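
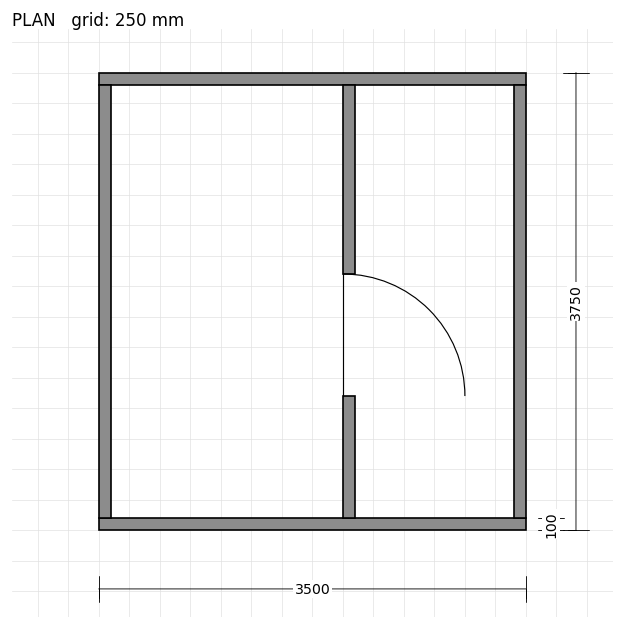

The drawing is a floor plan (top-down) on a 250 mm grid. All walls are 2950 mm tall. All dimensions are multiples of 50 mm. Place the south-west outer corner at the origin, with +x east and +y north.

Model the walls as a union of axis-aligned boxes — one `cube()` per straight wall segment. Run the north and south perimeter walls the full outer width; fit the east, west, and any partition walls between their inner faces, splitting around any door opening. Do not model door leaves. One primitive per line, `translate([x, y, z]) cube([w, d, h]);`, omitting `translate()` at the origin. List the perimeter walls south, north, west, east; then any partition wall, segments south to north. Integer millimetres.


cube([3500, 100, 2950]);
translate([0, 3650, 0]) cube([3500, 100, 2950]);
translate([0, 100, 0]) cube([100, 3550, 2950]);
translate([3400, 100, 0]) cube([100, 3550, 2950]);
translate([2000, 100, 0]) cube([100, 1000, 2950]);
translate([2000, 2100, 0]) cube([100, 1550, 2950]);


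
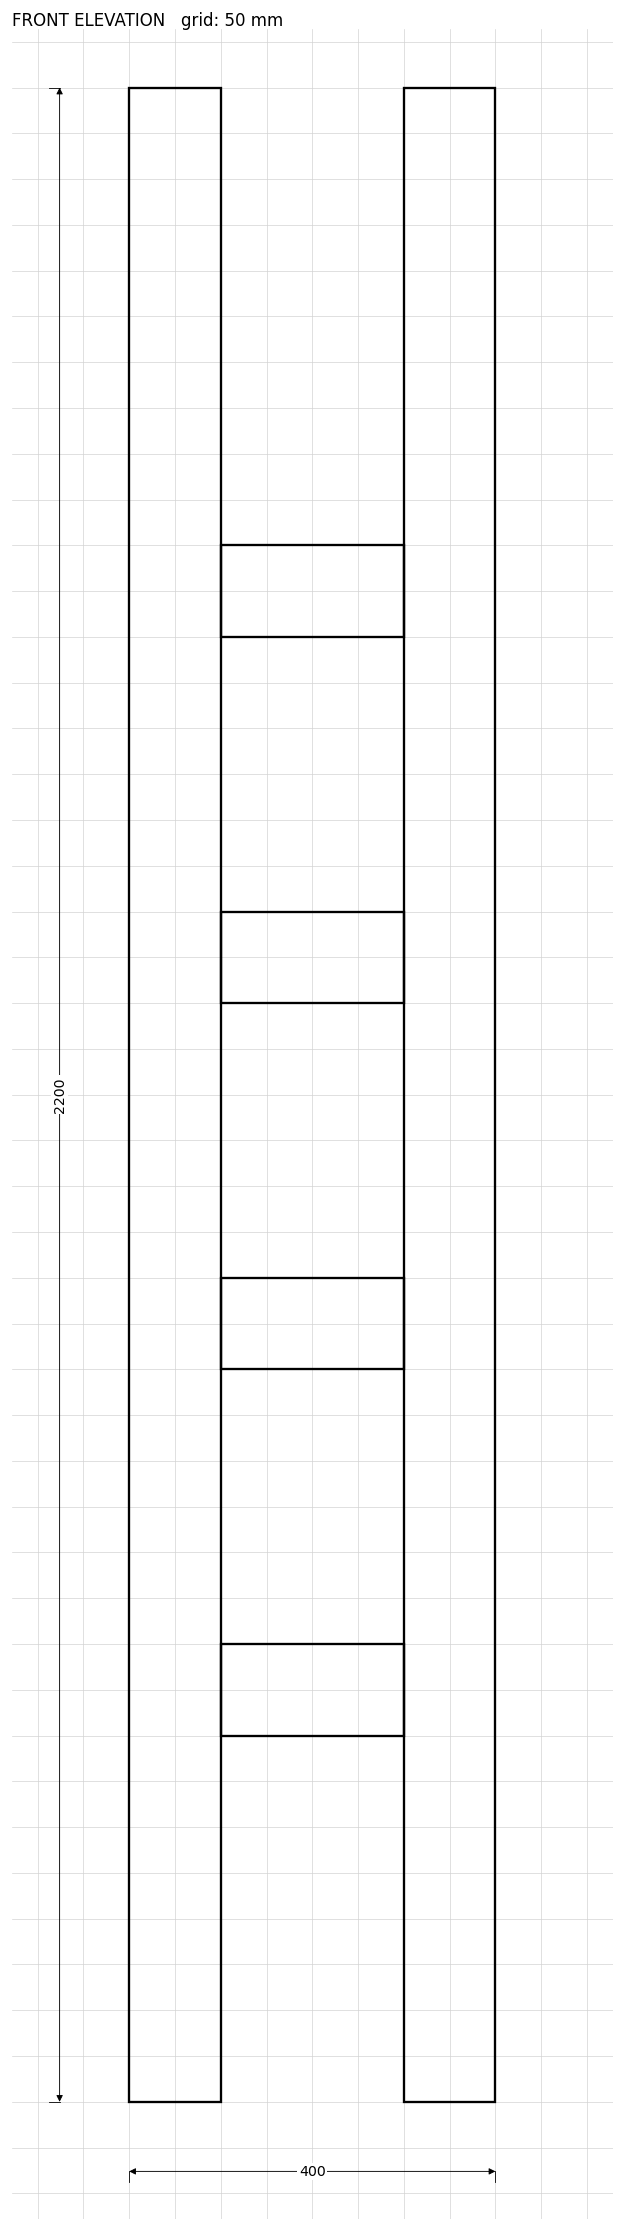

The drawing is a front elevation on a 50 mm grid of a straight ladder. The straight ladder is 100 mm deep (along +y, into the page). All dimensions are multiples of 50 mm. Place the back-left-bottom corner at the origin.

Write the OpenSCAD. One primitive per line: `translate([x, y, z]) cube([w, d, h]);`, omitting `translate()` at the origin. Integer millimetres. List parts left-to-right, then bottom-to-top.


cube([100, 100, 2200]);
translate([100, 0, 400]) cube([200, 100, 100]);
translate([100, 0, 800]) cube([200, 100, 100]);
translate([100, 0, 1200]) cube([200, 100, 100]);
translate([100, 0, 1600]) cube([200, 100, 100]);
translate([300, 0, 0]) cube([100, 100, 2200]);


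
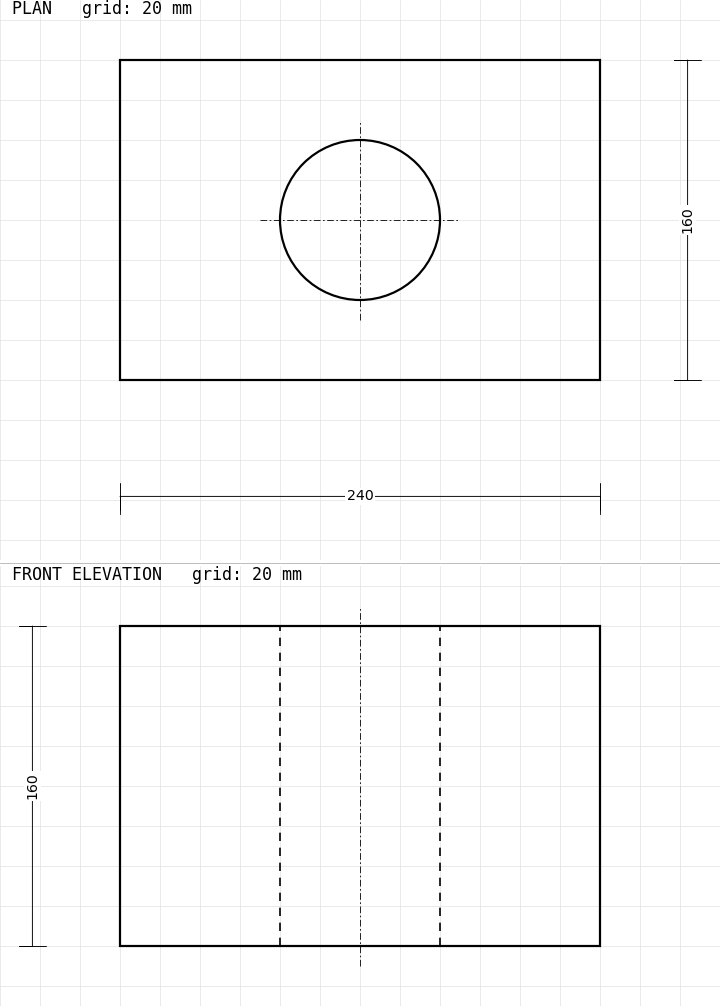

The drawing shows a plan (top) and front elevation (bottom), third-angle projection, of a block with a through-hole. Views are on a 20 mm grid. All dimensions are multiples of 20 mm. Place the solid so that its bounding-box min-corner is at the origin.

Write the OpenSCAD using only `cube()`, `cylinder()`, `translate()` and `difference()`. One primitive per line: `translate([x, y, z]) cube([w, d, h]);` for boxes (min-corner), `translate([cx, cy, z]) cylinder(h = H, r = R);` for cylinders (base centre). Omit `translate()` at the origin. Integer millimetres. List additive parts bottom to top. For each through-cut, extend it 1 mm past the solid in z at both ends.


difference() {
  cube([240, 160, 160]);
  translate([120, 80, -1]) cylinder(h = 162, r = 40);
}


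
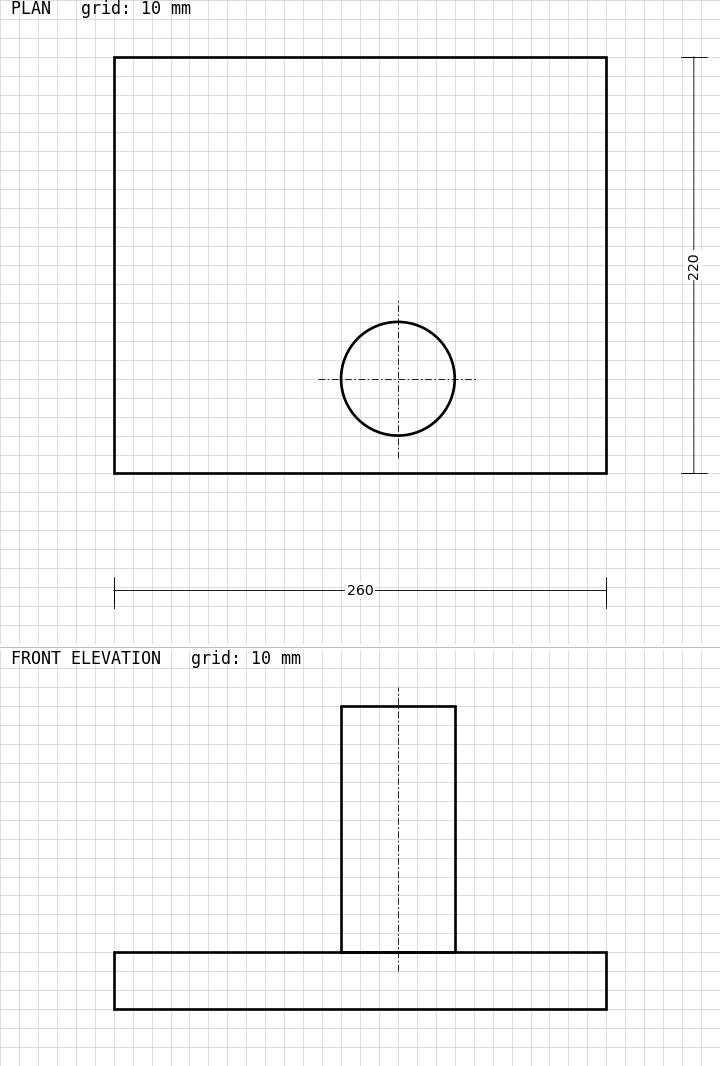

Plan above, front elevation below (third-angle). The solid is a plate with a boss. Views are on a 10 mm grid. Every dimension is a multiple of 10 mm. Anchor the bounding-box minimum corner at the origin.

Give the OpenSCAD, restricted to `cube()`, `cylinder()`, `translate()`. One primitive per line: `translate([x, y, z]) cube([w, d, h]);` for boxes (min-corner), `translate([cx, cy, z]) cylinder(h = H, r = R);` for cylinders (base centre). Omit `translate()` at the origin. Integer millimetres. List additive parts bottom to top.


cube([260, 220, 30]);
translate([150, 50, 30]) cylinder(h = 130, r = 30);


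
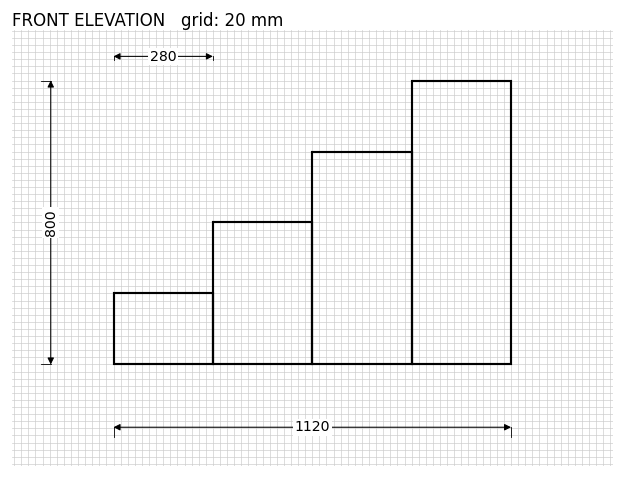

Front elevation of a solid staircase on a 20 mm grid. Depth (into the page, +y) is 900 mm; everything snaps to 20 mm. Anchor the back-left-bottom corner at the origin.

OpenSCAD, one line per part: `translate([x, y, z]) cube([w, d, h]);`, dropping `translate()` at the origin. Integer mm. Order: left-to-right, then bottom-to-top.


cube([280, 900, 200]);
translate([280, 0, 0]) cube([280, 900, 400]);
translate([560, 0, 0]) cube([280, 900, 600]);
translate([840, 0, 0]) cube([280, 900, 800]);


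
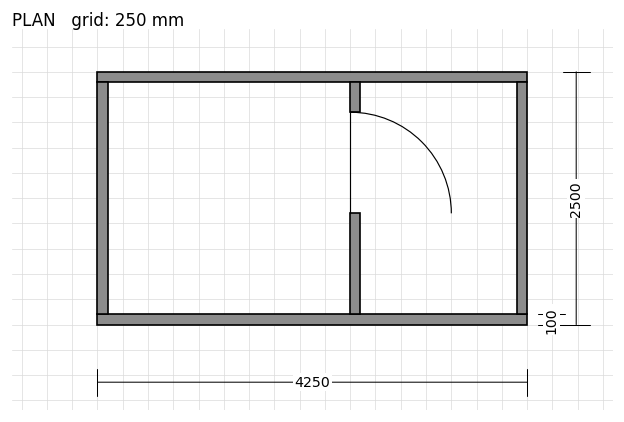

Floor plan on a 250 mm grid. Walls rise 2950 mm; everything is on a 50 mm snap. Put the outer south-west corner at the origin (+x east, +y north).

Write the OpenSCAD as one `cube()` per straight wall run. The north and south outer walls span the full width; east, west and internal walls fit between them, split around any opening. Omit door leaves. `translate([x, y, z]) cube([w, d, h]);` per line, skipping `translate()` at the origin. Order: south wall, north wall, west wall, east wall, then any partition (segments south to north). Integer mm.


cube([4250, 100, 2950]);
translate([0, 2400, 0]) cube([4250, 100, 2950]);
translate([0, 100, 0]) cube([100, 2300, 2950]);
translate([4150, 100, 0]) cube([100, 2300, 2950]);
translate([2500, 100, 0]) cube([100, 1000, 2950]);
translate([2500, 2100, 0]) cube([100, 300, 2950]);


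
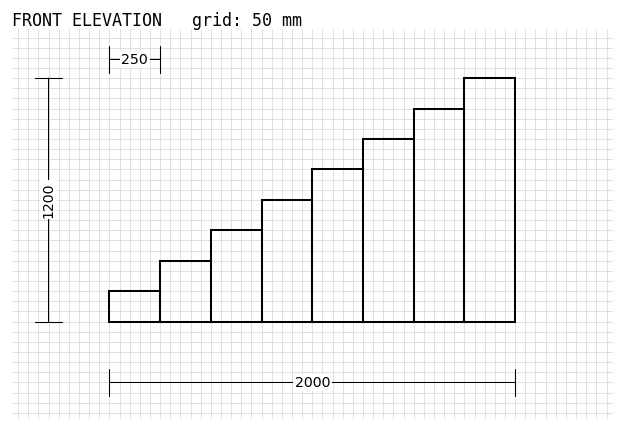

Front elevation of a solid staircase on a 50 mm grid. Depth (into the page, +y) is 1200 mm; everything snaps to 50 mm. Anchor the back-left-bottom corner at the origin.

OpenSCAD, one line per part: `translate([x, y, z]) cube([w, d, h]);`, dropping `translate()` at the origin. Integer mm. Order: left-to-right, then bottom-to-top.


cube([250, 1200, 150]);
translate([250, 0, 0]) cube([250, 1200, 300]);
translate([500, 0, 0]) cube([250, 1200, 450]);
translate([750, 0, 0]) cube([250, 1200, 600]);
translate([1000, 0, 0]) cube([250, 1200, 750]);
translate([1250, 0, 0]) cube([250, 1200, 900]);
translate([1500, 0, 0]) cube([250, 1200, 1050]);
translate([1750, 0, 0]) cube([250, 1200, 1200]);


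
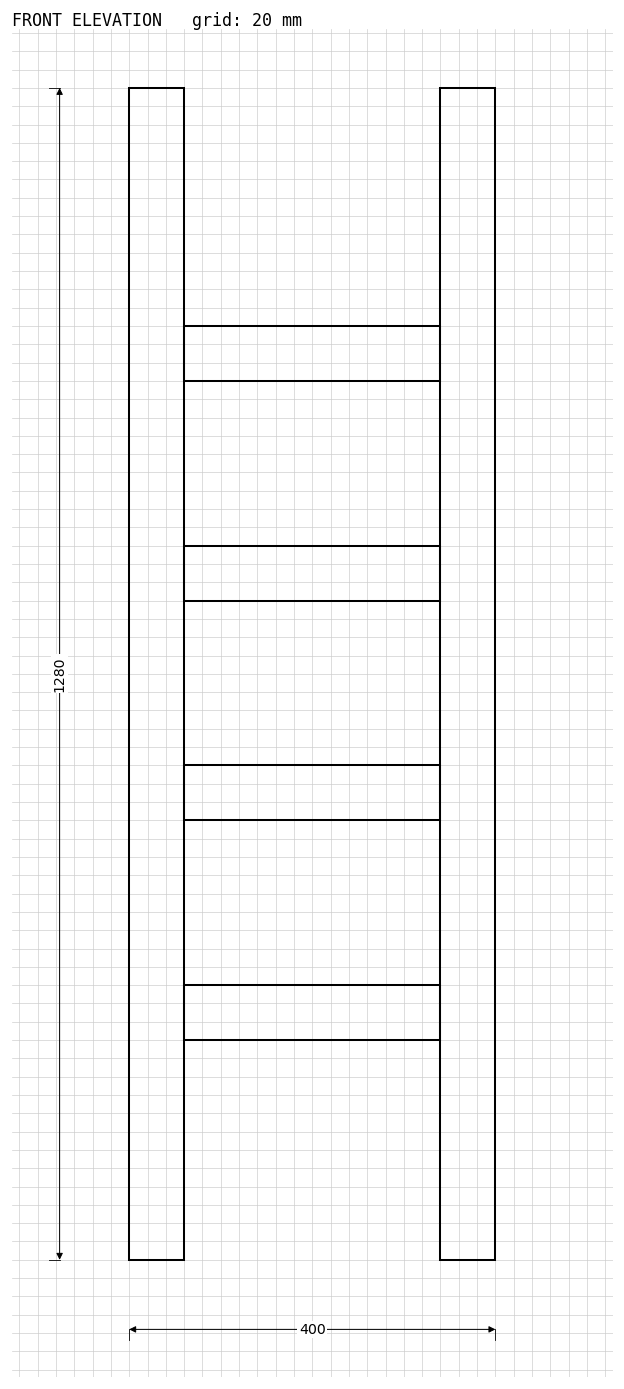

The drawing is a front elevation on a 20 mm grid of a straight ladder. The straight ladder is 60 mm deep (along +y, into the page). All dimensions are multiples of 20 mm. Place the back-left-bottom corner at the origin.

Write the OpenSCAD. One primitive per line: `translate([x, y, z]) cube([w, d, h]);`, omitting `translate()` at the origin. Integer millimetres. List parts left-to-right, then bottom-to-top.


cube([60, 60, 1280]);
translate([60, 0, 240]) cube([280, 60, 60]);
translate([60, 0, 480]) cube([280, 60, 60]);
translate([60, 0, 720]) cube([280, 60, 60]);
translate([60, 0, 960]) cube([280, 60, 60]);
translate([340, 0, 0]) cube([60, 60, 1280]);


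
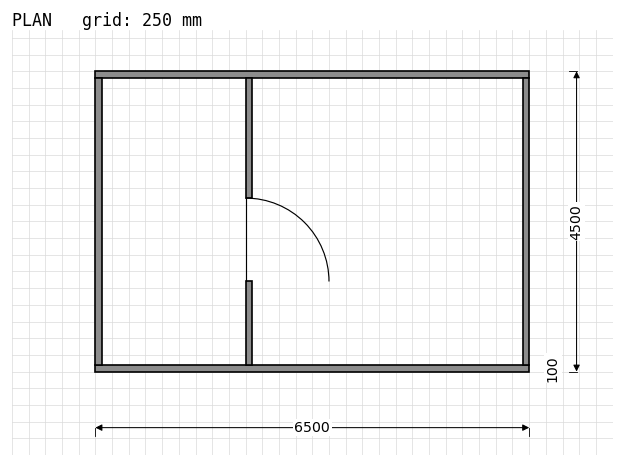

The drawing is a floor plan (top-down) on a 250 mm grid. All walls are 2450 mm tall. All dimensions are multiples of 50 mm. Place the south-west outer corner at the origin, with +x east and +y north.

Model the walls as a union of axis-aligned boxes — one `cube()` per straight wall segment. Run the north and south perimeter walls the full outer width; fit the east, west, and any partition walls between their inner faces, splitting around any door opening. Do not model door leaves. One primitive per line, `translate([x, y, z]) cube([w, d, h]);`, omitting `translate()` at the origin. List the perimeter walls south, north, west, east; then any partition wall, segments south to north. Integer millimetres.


cube([6500, 100, 2450]);
translate([0, 4400, 0]) cube([6500, 100, 2450]);
translate([0, 100, 0]) cube([100, 4300, 2450]);
translate([6400, 100, 0]) cube([100, 4300, 2450]);
translate([2250, 100, 0]) cube([100, 1250, 2450]);
translate([2250, 2600, 0]) cube([100, 1800, 2450]);


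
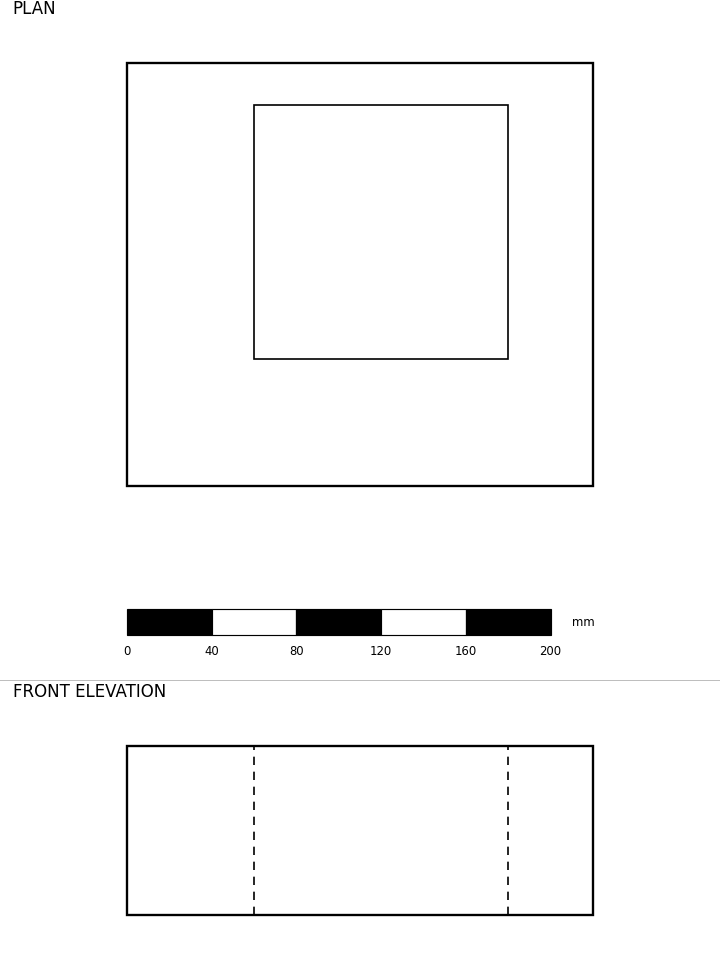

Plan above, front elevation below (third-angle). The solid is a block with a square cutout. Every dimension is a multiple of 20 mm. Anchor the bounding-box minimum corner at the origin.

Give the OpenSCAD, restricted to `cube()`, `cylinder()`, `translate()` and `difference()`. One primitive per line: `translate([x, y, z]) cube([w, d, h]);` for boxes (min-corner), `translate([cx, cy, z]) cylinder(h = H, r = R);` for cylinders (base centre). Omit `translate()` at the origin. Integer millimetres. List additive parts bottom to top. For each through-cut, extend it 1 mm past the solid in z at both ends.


difference() {
  cube([220, 200, 80]);
  translate([60, 60, -1]) cube([120, 120, 82]);
}


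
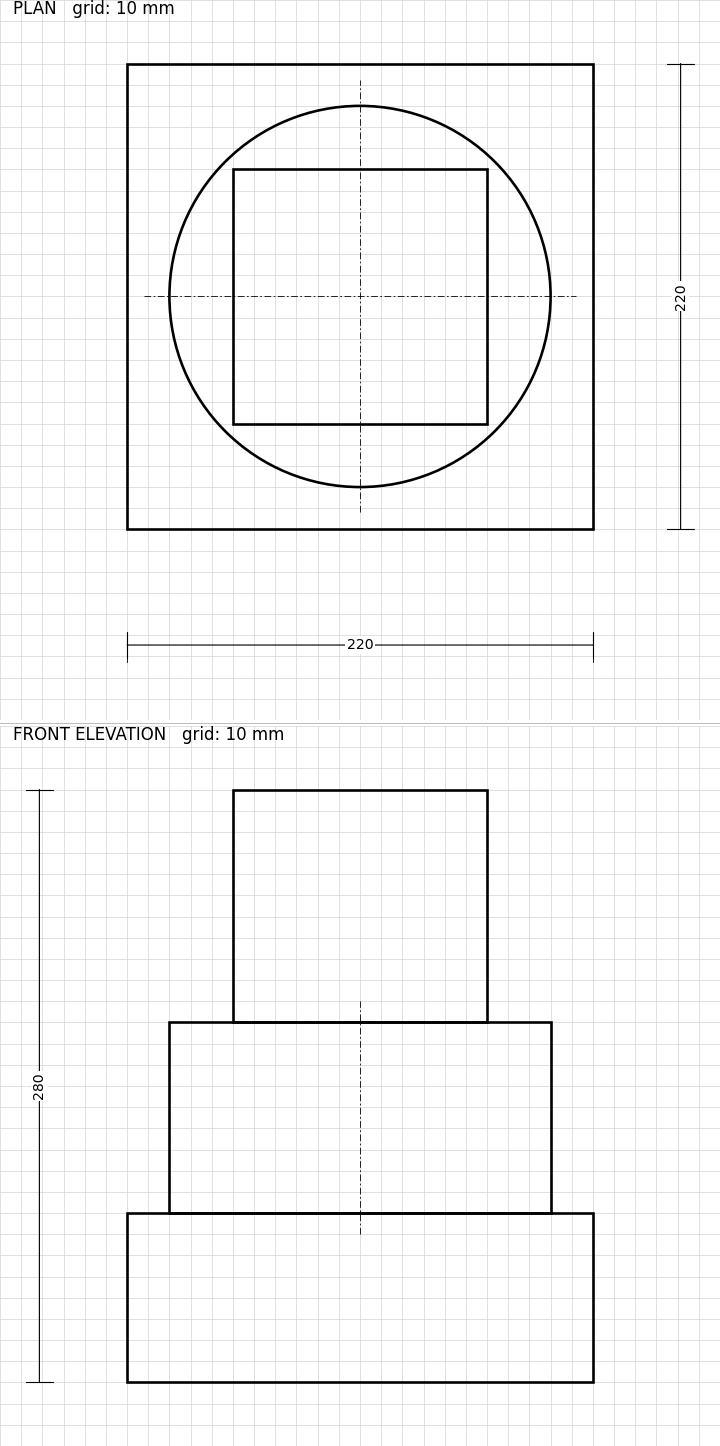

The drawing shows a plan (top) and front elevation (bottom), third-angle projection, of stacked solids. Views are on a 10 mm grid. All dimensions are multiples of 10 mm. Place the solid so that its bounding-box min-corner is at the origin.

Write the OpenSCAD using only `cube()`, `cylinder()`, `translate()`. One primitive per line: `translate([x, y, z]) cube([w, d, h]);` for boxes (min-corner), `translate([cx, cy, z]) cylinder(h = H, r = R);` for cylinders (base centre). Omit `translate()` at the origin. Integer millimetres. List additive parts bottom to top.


cube([220, 220, 80]);
translate([110, 110, 80]) cylinder(h = 90, r = 90);
translate([50, 50, 170]) cube([120, 120, 110]);


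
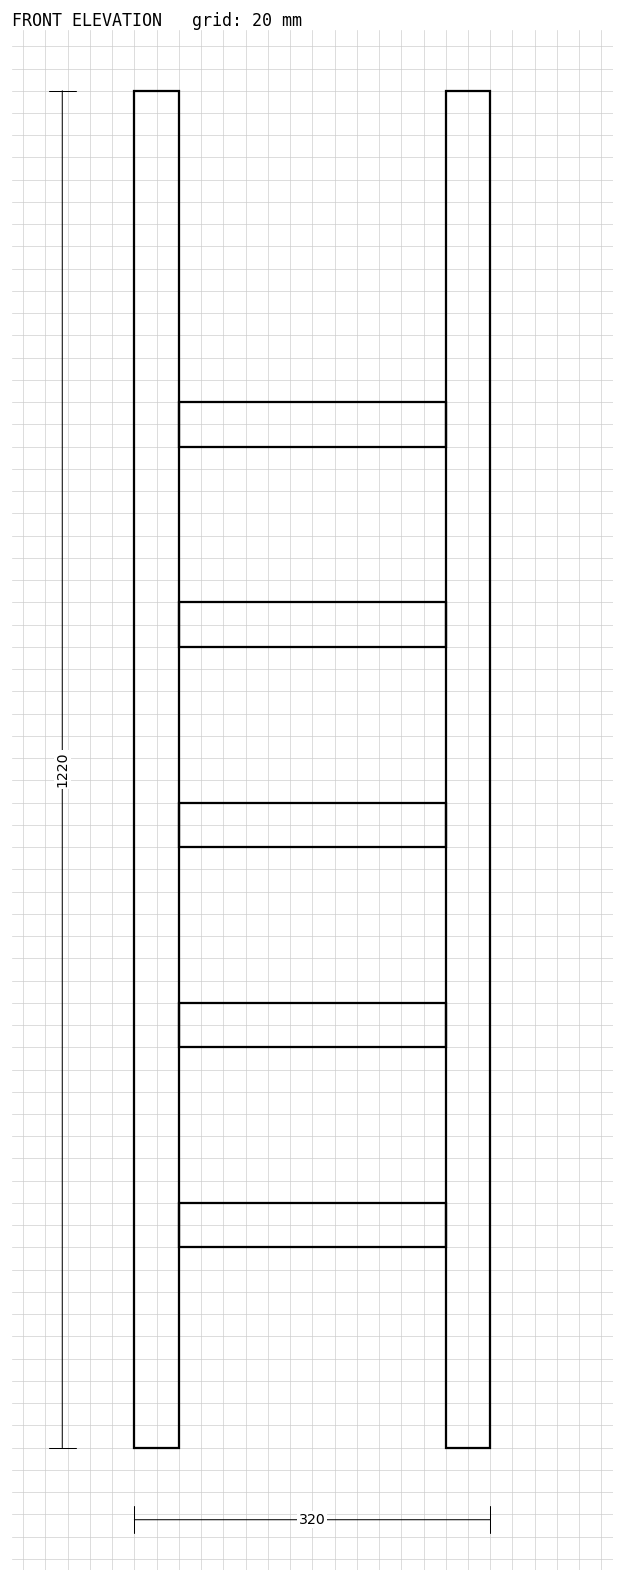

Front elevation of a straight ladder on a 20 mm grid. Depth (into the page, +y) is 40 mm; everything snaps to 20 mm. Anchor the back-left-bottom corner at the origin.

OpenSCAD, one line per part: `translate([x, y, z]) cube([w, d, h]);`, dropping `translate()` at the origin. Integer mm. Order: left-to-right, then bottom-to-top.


cube([40, 40, 1220]);
translate([40, 0, 180]) cube([240, 40, 40]);
translate([40, 0, 360]) cube([240, 40, 40]);
translate([40, 0, 540]) cube([240, 40, 40]);
translate([40, 0, 720]) cube([240, 40, 40]);
translate([40, 0, 900]) cube([240, 40, 40]);
translate([280, 0, 0]) cube([40, 40, 1220]);


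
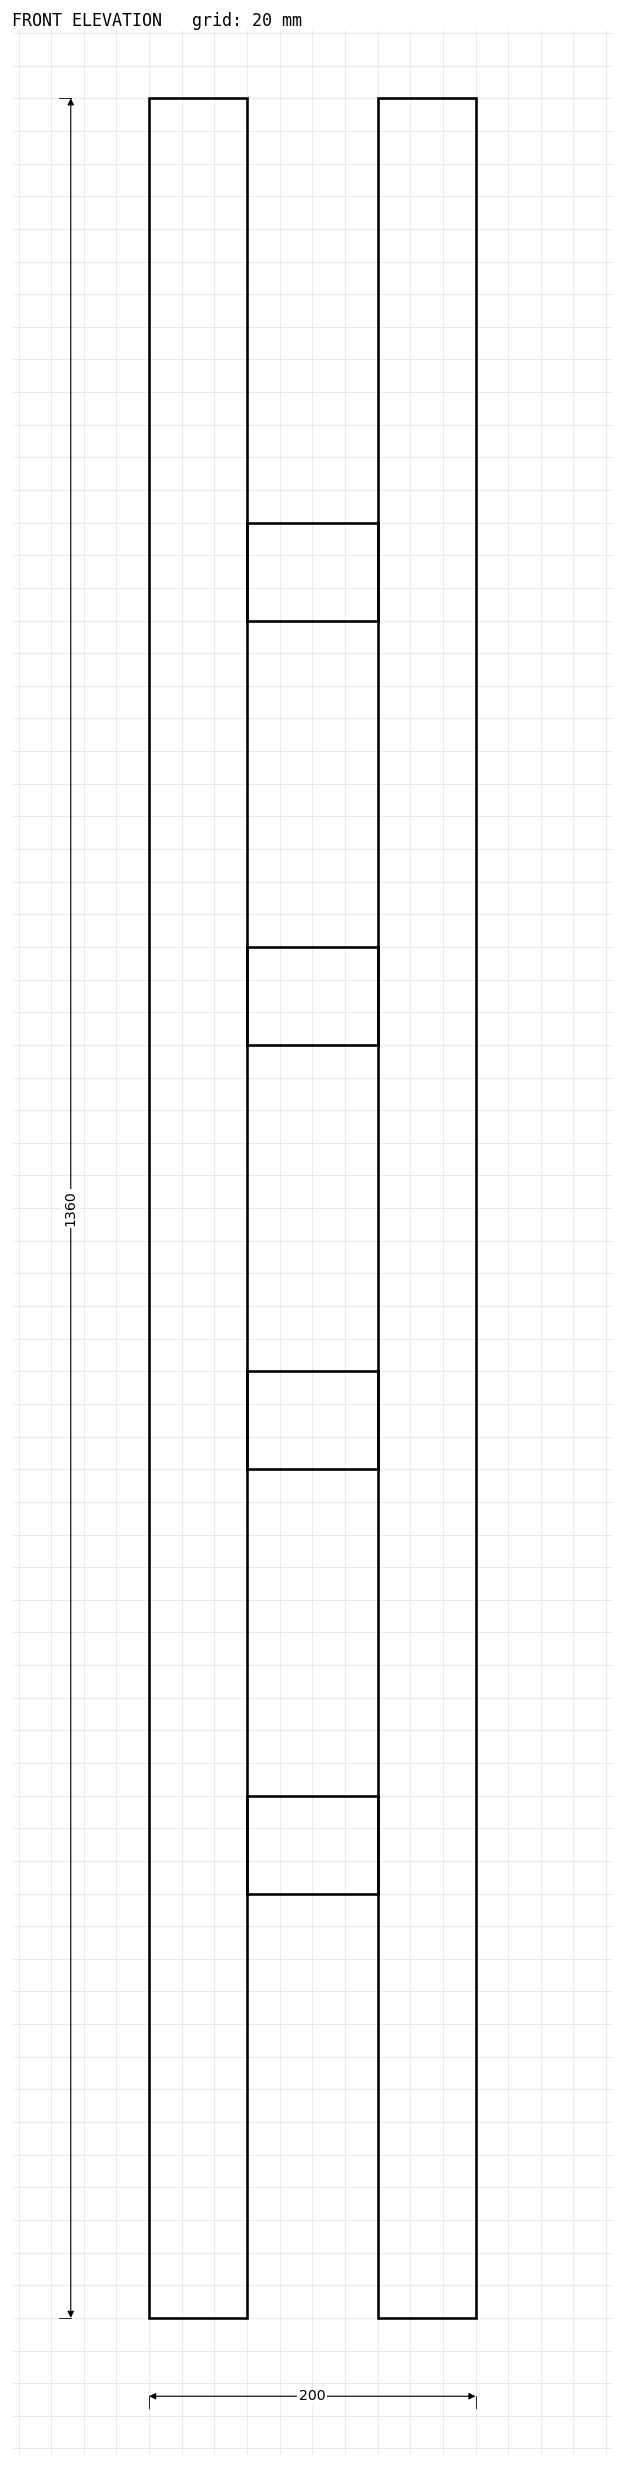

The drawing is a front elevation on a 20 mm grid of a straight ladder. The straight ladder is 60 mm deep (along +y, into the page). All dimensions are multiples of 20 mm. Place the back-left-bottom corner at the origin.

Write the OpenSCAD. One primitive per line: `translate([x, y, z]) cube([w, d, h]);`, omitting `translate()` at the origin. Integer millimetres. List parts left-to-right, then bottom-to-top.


cube([60, 60, 1360]);
translate([60, 0, 260]) cube([80, 60, 60]);
translate([60, 0, 520]) cube([80, 60, 60]);
translate([60, 0, 780]) cube([80, 60, 60]);
translate([60, 0, 1040]) cube([80, 60, 60]);
translate([140, 0, 0]) cube([60, 60, 1360]);


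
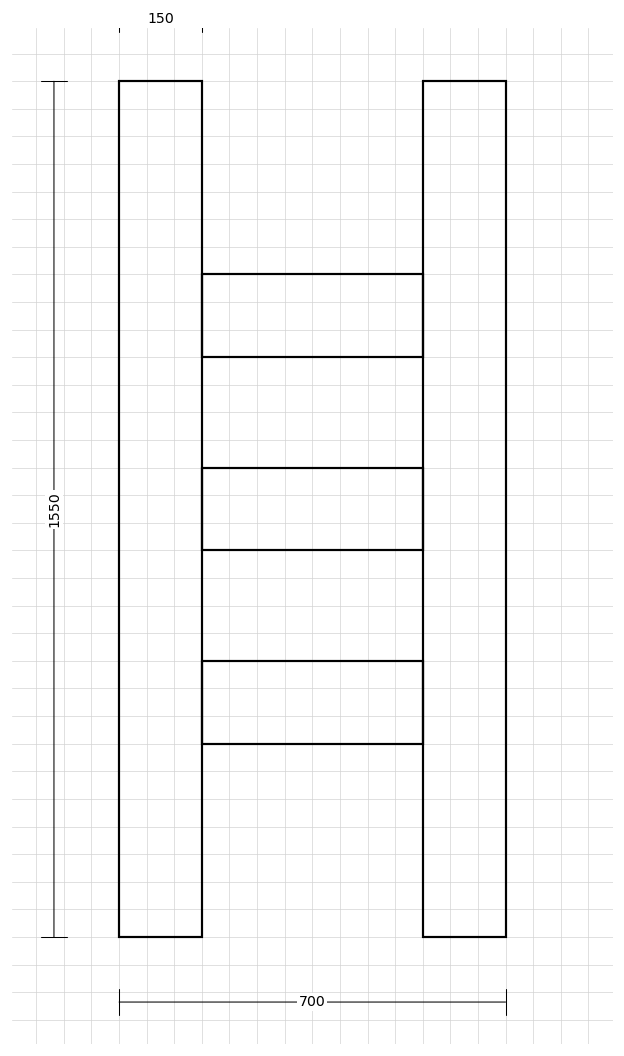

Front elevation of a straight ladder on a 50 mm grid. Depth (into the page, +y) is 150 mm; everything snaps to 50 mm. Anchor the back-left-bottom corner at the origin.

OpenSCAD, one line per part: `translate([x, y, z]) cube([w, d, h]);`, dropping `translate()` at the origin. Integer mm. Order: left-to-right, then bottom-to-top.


cube([150, 150, 1550]);
translate([150, 0, 350]) cube([400, 150, 150]);
translate([150, 0, 700]) cube([400, 150, 150]);
translate([150, 0, 1050]) cube([400, 150, 150]);
translate([550, 0, 0]) cube([150, 150, 1550]);


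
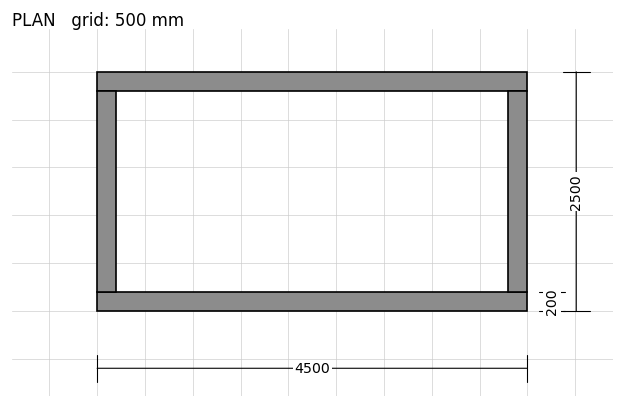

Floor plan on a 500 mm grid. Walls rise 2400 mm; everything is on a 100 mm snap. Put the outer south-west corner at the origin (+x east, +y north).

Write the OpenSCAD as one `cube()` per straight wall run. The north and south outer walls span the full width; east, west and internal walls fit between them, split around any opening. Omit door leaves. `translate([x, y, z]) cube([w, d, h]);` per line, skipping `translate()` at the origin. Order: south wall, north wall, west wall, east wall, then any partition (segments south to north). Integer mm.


cube([4500, 200, 2400]);
translate([0, 2300, 0]) cube([4500, 200, 2400]);
translate([0, 200, 0]) cube([200, 2100, 2400]);
translate([4300, 200, 0]) cube([200, 2100, 2400]);


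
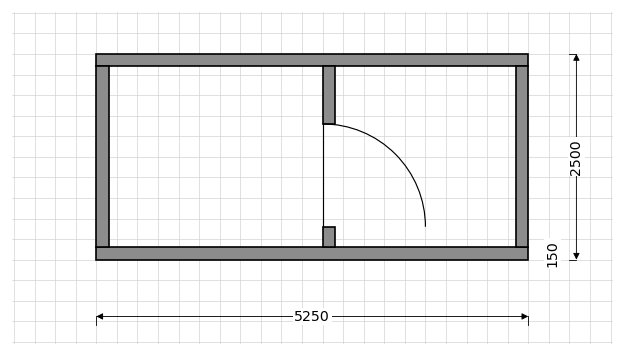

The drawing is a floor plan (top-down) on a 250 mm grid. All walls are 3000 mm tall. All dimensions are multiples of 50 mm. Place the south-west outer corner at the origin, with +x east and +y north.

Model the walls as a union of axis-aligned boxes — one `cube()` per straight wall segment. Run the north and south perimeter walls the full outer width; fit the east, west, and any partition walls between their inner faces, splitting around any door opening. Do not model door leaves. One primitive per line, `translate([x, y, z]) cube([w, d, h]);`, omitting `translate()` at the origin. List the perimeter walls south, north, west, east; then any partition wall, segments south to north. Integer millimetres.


cube([5250, 150, 3000]);
translate([0, 2350, 0]) cube([5250, 150, 3000]);
translate([0, 150, 0]) cube([150, 2200, 3000]);
translate([5100, 150, 0]) cube([150, 2200, 3000]);
translate([2750, 150, 0]) cube([150, 250, 3000]);
translate([2750, 1650, 0]) cube([150, 700, 3000]);


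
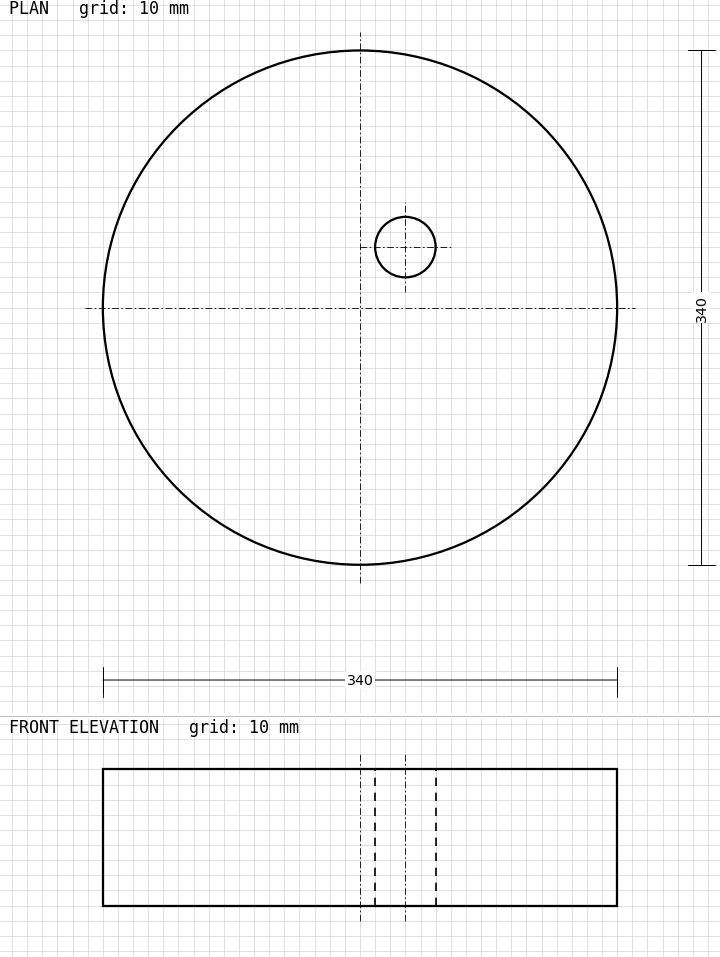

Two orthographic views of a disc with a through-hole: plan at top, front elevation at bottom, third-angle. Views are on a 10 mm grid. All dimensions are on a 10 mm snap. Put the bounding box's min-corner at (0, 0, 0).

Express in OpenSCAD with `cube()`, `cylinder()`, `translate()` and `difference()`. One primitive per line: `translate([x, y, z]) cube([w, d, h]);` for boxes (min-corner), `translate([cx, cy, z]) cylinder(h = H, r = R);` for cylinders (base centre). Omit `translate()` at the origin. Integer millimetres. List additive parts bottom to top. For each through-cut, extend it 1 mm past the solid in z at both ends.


difference() {
  translate([170, 170, 0]) cylinder(h = 90, r = 170);
  translate([200, 210, -1]) cylinder(h = 92, r = 20);
}


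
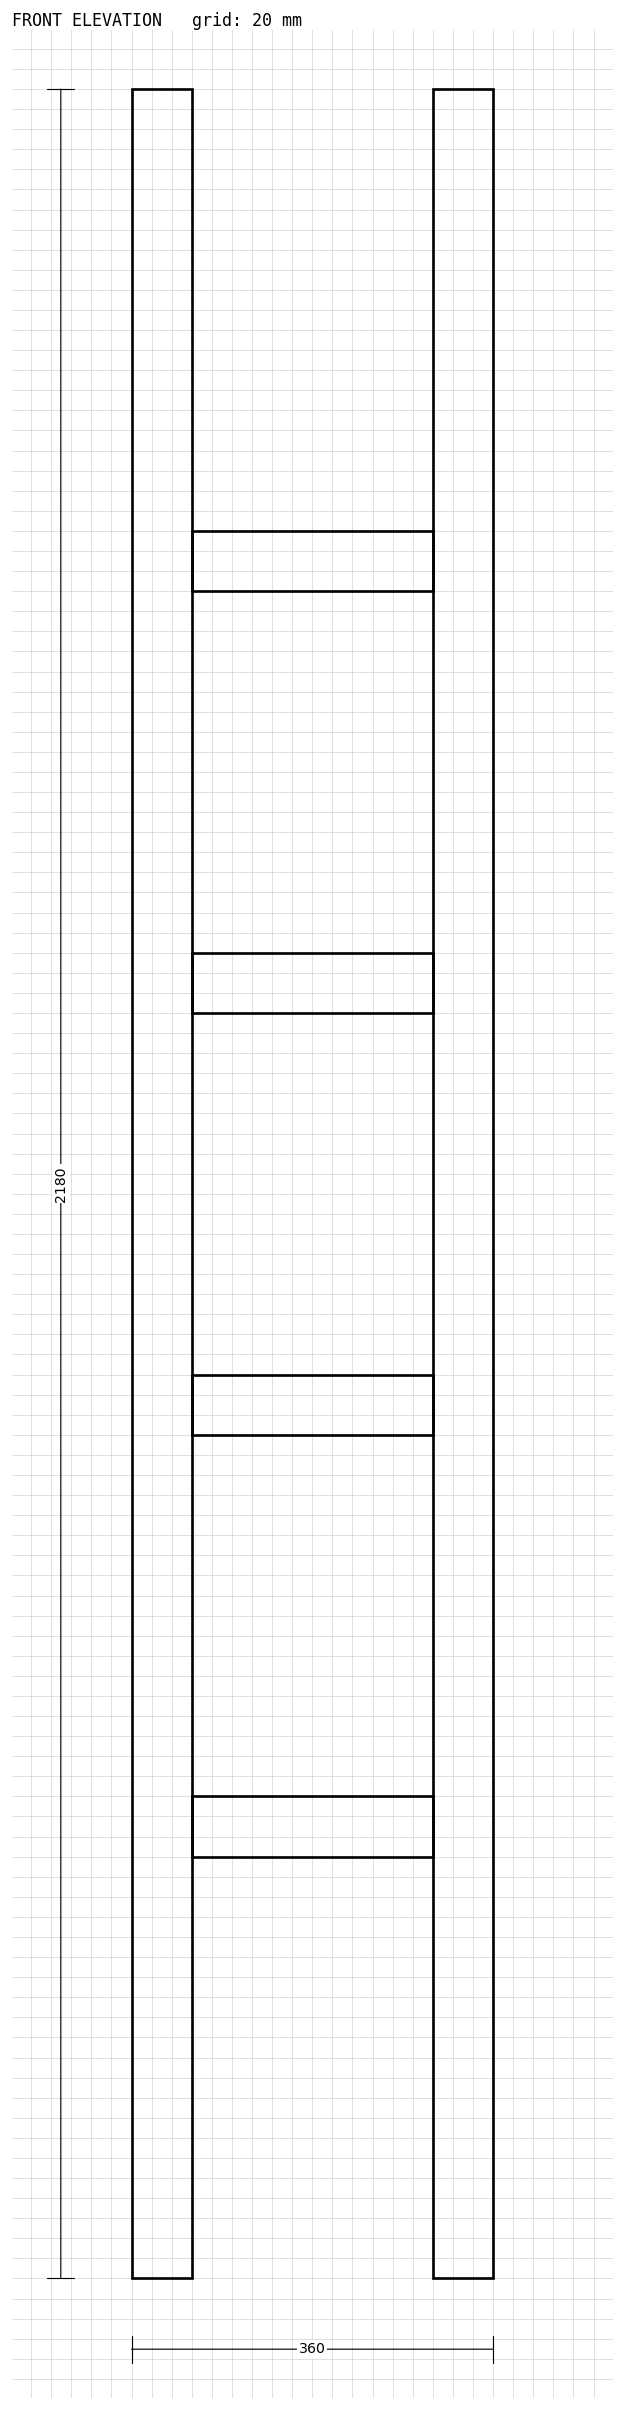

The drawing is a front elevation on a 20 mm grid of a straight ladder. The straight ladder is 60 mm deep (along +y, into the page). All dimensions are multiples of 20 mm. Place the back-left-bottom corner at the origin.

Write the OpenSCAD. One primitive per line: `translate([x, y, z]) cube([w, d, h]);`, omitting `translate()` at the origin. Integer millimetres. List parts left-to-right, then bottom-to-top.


cube([60, 60, 2180]);
translate([60, 0, 420]) cube([240, 60, 60]);
translate([60, 0, 840]) cube([240, 60, 60]);
translate([60, 0, 1260]) cube([240, 60, 60]);
translate([60, 0, 1680]) cube([240, 60, 60]);
translate([300, 0, 0]) cube([60, 60, 2180]);


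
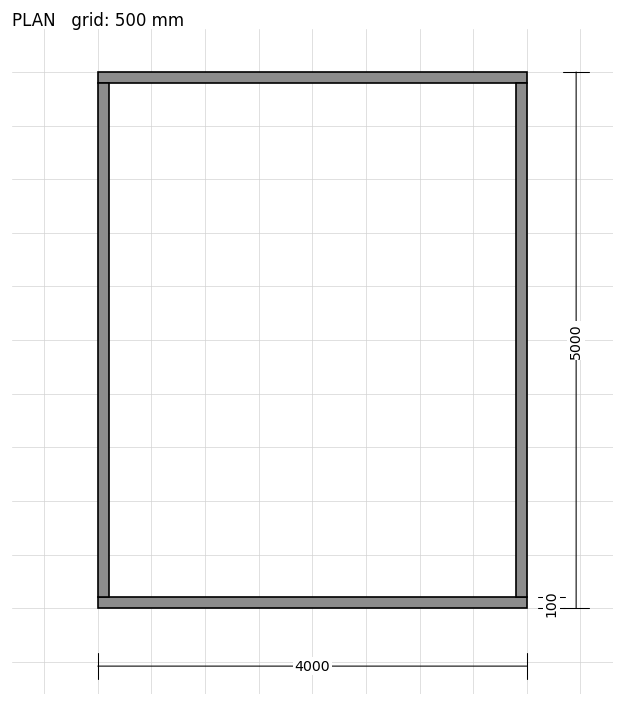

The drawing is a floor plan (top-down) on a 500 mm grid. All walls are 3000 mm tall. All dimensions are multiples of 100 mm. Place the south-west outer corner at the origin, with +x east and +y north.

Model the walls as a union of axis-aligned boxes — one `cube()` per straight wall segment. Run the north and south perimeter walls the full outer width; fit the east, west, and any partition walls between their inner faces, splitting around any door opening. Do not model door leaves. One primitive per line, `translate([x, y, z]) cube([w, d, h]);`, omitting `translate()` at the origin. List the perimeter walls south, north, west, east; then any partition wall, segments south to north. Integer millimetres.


cube([4000, 100, 3000]);
translate([0, 4900, 0]) cube([4000, 100, 3000]);
translate([0, 100, 0]) cube([100, 4800, 3000]);
translate([3900, 100, 0]) cube([100, 4800, 3000]);


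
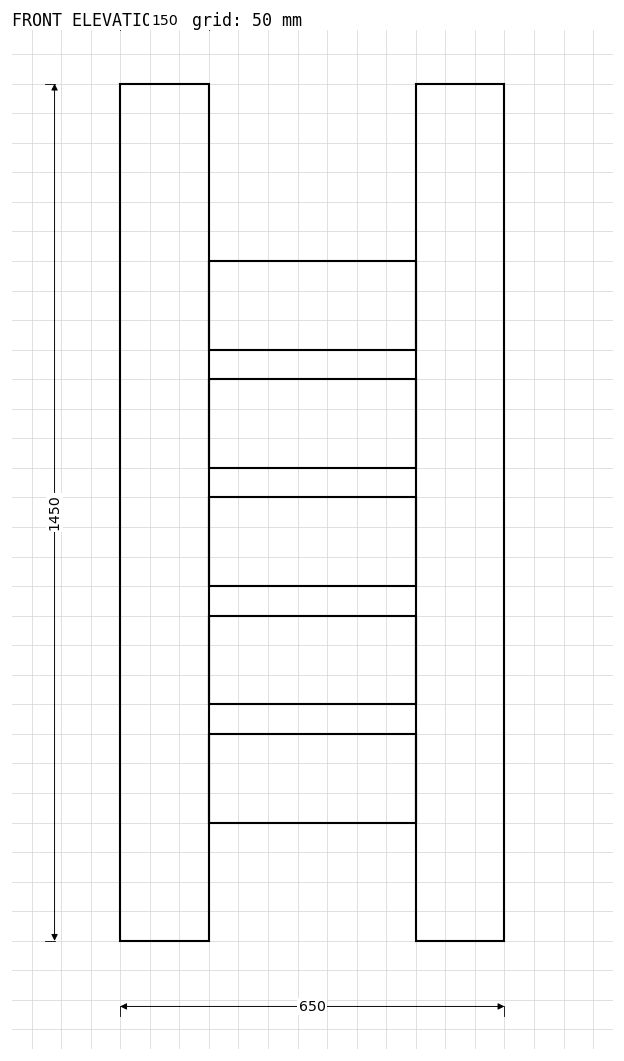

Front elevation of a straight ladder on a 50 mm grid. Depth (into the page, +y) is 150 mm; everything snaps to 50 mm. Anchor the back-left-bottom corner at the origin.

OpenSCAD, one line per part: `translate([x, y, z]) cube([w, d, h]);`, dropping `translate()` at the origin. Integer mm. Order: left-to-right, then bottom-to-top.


cube([150, 150, 1450]);
translate([150, 0, 200]) cube([350, 150, 150]);
translate([150, 0, 400]) cube([350, 150, 150]);
translate([150, 0, 600]) cube([350, 150, 150]);
translate([150, 0, 800]) cube([350, 150, 150]);
translate([150, 0, 1000]) cube([350, 150, 150]);
translate([500, 0, 0]) cube([150, 150, 1450]);


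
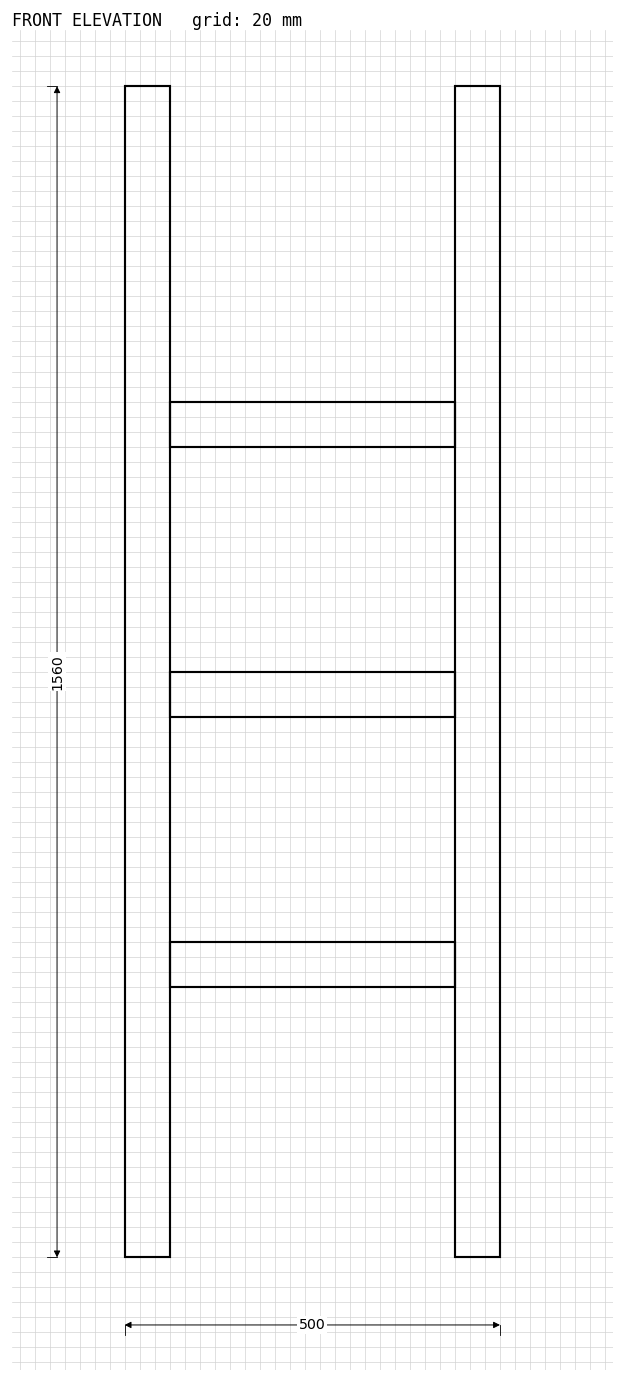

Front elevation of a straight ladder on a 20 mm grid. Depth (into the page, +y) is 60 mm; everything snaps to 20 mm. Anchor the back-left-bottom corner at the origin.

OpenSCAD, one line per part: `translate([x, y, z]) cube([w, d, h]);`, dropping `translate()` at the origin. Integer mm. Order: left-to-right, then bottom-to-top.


cube([60, 60, 1560]);
translate([60, 0, 360]) cube([380, 60, 60]);
translate([60, 0, 720]) cube([380, 60, 60]);
translate([60, 0, 1080]) cube([380, 60, 60]);
translate([440, 0, 0]) cube([60, 60, 1560]);


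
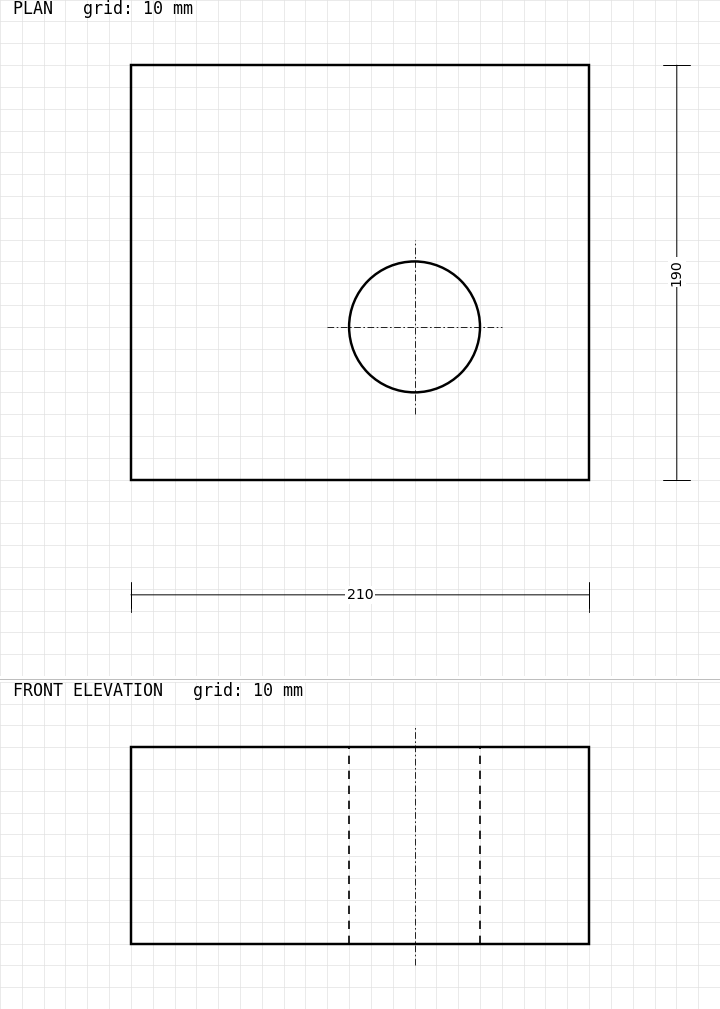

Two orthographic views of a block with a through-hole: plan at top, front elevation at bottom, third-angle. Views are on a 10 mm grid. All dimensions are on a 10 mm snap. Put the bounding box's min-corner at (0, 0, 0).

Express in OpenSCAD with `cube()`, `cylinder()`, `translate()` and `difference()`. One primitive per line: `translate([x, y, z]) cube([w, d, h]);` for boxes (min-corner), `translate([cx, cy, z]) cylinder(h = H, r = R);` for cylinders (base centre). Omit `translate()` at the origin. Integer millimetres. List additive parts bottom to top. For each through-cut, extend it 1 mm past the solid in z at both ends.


difference() {
  cube([210, 190, 90]);
  translate([130, 70, -1]) cylinder(h = 92, r = 30);
}


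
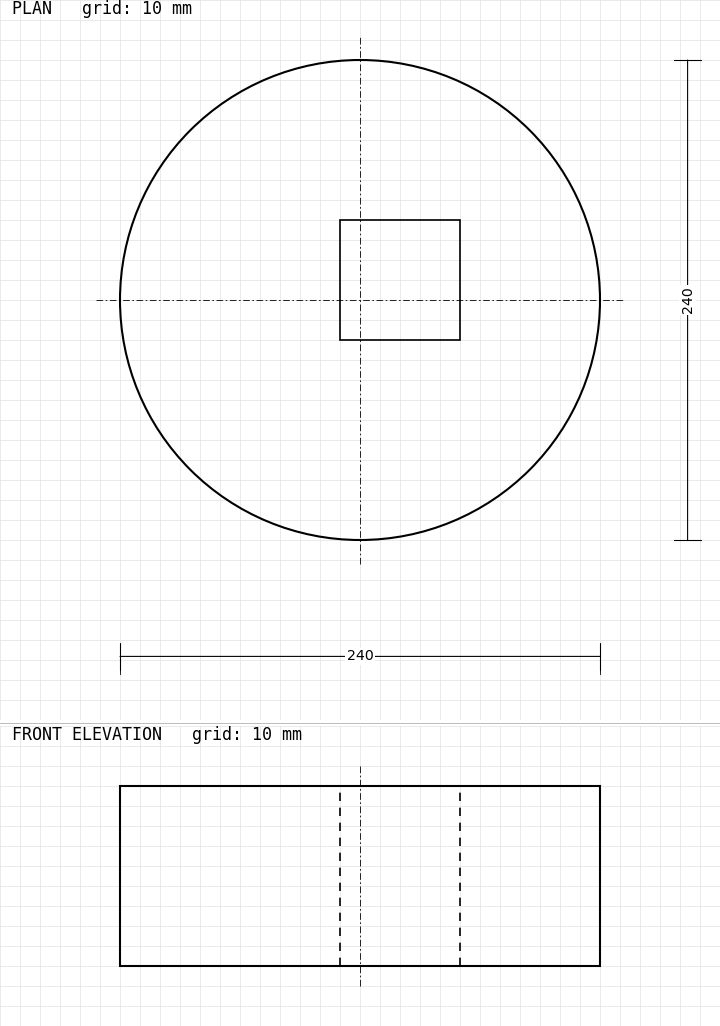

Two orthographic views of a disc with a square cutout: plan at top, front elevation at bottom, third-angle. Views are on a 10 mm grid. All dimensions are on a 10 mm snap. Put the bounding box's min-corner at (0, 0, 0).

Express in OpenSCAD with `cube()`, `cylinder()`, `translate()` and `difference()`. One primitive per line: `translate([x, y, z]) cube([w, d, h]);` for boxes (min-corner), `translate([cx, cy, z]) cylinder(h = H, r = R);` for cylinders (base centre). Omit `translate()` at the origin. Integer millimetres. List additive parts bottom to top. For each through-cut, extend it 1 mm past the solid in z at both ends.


difference() {
  translate([120, 120, 0]) cylinder(h = 90, r = 120);
  translate([110, 100, -1]) cube([60, 60, 92]);
}


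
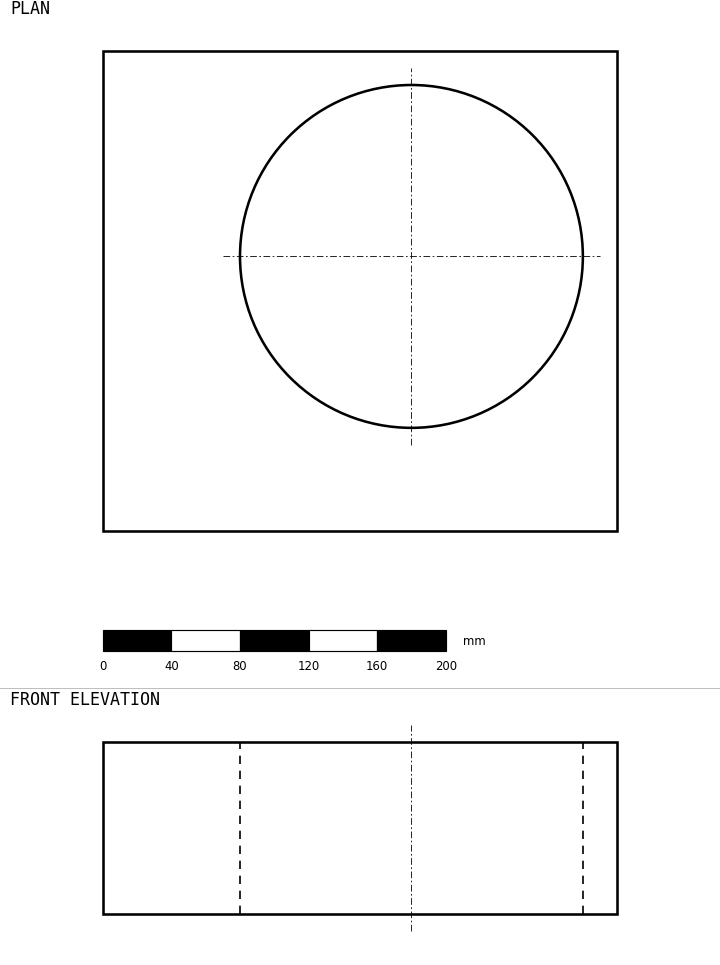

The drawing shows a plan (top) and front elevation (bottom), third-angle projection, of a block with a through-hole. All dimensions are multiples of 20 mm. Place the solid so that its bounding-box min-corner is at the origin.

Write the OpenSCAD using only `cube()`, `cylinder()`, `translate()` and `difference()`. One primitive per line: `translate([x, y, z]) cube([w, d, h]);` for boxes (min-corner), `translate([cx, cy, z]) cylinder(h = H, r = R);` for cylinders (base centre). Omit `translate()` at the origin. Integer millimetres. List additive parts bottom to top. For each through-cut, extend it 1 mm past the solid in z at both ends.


difference() {
  cube([300, 280, 100]);
  translate([180, 160, -1]) cylinder(h = 102, r = 100);
}


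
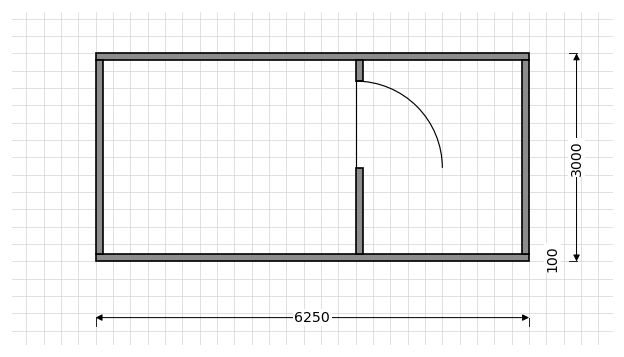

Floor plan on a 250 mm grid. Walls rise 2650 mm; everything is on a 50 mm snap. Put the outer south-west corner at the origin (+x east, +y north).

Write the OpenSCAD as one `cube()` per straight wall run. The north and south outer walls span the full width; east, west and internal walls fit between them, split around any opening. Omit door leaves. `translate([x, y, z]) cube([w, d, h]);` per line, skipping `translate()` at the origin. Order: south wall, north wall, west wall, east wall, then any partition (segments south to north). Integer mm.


cube([6250, 100, 2650]);
translate([0, 2900, 0]) cube([6250, 100, 2650]);
translate([0, 100, 0]) cube([100, 2800, 2650]);
translate([6150, 100, 0]) cube([100, 2800, 2650]);
translate([3750, 100, 0]) cube([100, 1250, 2650]);
translate([3750, 2600, 0]) cube([100, 300, 2650]);


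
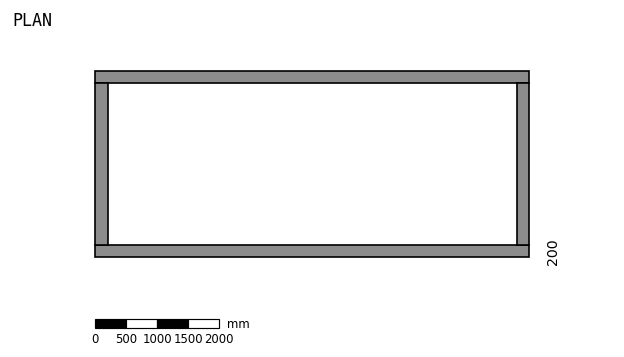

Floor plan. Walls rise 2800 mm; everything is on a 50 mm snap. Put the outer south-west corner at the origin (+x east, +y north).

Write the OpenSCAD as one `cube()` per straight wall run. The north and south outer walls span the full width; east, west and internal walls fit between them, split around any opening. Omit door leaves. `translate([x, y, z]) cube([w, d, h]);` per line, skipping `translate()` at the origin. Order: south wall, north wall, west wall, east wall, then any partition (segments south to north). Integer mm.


cube([7000, 200, 2800]);
translate([0, 2800, 0]) cube([7000, 200, 2800]);
translate([0, 200, 0]) cube([200, 2600, 2800]);
translate([6800, 200, 0]) cube([200, 2600, 2800]);


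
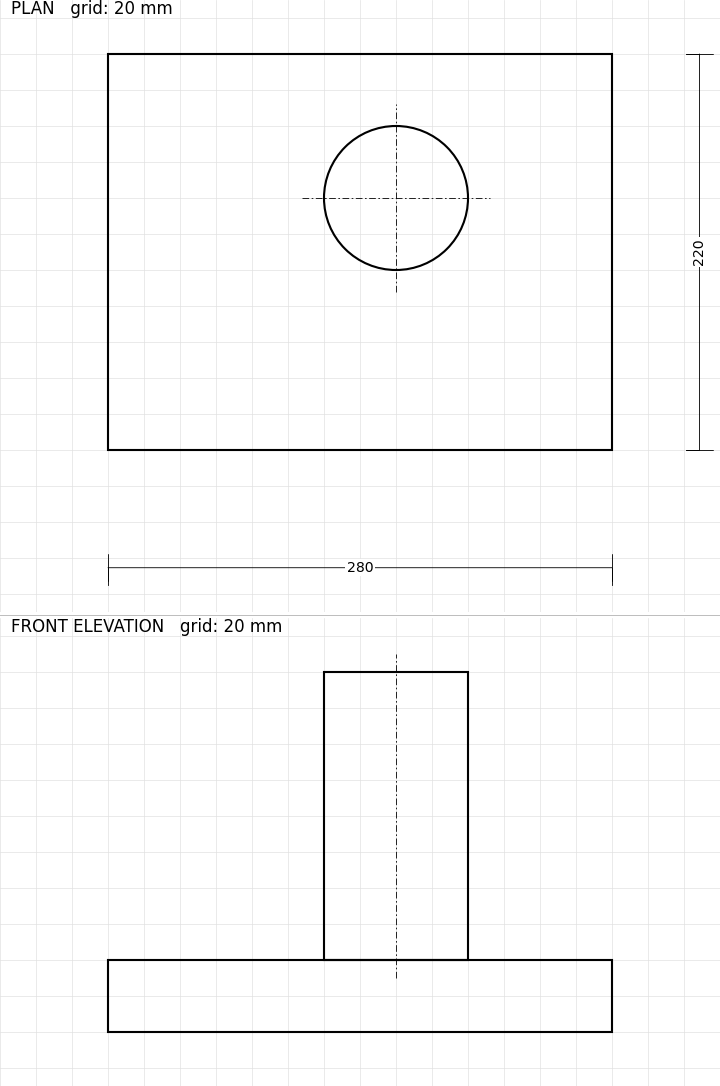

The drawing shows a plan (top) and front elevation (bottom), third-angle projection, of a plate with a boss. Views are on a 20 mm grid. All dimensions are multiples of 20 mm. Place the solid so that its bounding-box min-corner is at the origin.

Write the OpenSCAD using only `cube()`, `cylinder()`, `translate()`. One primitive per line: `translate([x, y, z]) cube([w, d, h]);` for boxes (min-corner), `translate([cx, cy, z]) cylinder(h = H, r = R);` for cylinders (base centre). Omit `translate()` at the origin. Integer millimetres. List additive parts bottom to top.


cube([280, 220, 40]);
translate([160, 140, 40]) cylinder(h = 160, r = 40);


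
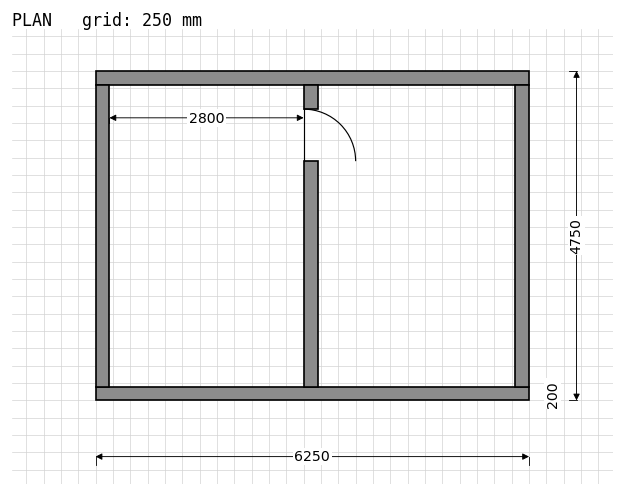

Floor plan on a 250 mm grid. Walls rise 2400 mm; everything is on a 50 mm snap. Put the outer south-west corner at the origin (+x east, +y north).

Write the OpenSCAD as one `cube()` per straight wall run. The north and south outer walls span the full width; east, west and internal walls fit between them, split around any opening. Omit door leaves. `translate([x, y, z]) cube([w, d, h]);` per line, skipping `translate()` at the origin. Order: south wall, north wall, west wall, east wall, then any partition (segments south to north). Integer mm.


cube([6250, 200, 2400]);
translate([0, 4550, 0]) cube([6250, 200, 2400]);
translate([0, 200, 0]) cube([200, 4350, 2400]);
translate([6050, 200, 0]) cube([200, 4350, 2400]);
translate([3000, 200, 0]) cube([200, 3250, 2400]);
translate([3000, 4200, 0]) cube([200, 350, 2400]);


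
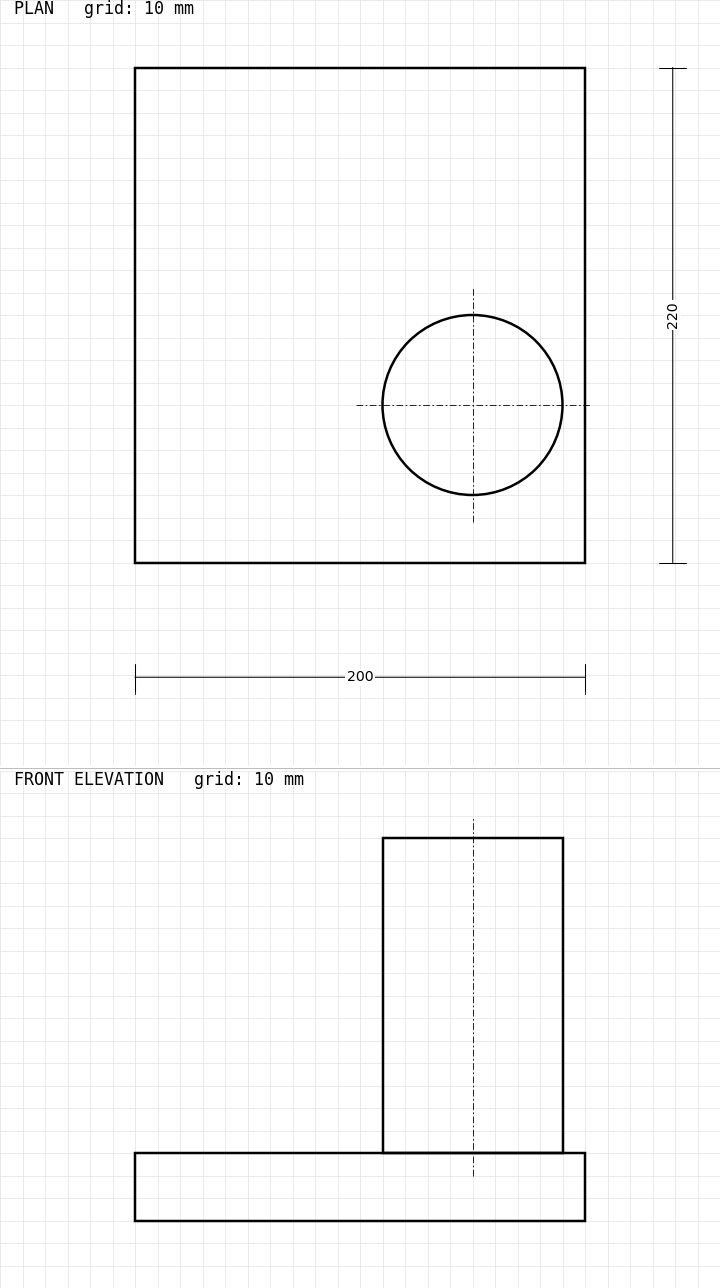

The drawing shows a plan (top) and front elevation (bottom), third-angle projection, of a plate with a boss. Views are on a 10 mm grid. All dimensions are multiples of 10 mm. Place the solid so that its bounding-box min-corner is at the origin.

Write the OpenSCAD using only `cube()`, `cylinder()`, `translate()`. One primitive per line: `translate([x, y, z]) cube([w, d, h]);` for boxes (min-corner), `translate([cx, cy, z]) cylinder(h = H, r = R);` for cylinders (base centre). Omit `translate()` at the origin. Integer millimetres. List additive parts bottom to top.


cube([200, 220, 30]);
translate([150, 70, 30]) cylinder(h = 140, r = 40);


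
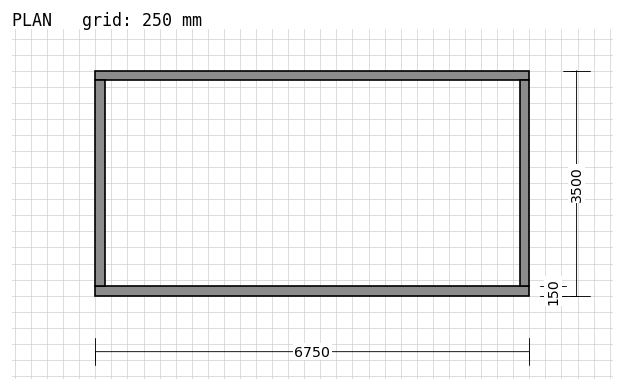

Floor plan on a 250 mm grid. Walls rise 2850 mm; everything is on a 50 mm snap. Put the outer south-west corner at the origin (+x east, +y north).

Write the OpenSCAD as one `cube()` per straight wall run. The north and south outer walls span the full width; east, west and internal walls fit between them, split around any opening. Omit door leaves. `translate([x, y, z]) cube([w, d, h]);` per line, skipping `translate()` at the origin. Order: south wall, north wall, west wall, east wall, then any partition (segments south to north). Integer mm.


cube([6750, 150, 2850]);
translate([0, 3350, 0]) cube([6750, 150, 2850]);
translate([0, 150, 0]) cube([150, 3200, 2850]);
translate([6600, 150, 0]) cube([150, 3200, 2850]);


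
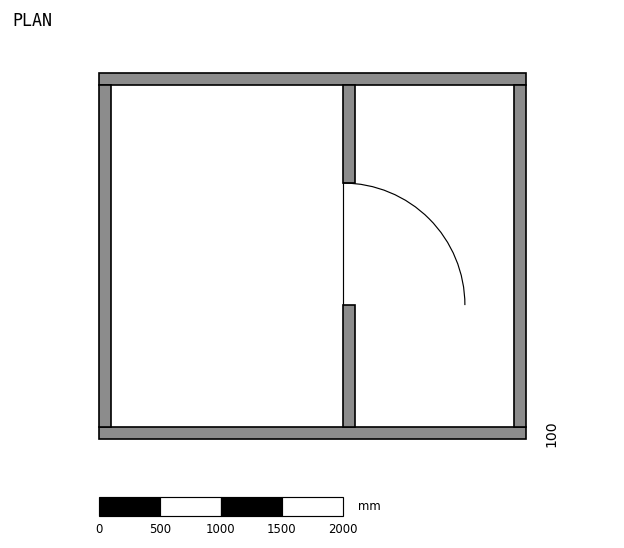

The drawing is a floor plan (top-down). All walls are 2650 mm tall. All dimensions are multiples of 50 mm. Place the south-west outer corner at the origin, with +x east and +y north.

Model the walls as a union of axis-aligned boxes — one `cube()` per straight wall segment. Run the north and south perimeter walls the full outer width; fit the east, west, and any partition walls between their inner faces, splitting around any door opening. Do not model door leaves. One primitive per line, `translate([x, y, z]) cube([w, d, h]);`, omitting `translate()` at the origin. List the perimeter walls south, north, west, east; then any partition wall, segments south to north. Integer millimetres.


cube([3500, 100, 2650]);
translate([0, 2900, 0]) cube([3500, 100, 2650]);
translate([0, 100, 0]) cube([100, 2800, 2650]);
translate([3400, 100, 0]) cube([100, 2800, 2650]);
translate([2000, 100, 0]) cube([100, 1000, 2650]);
translate([2000, 2100, 0]) cube([100, 800, 2650]);


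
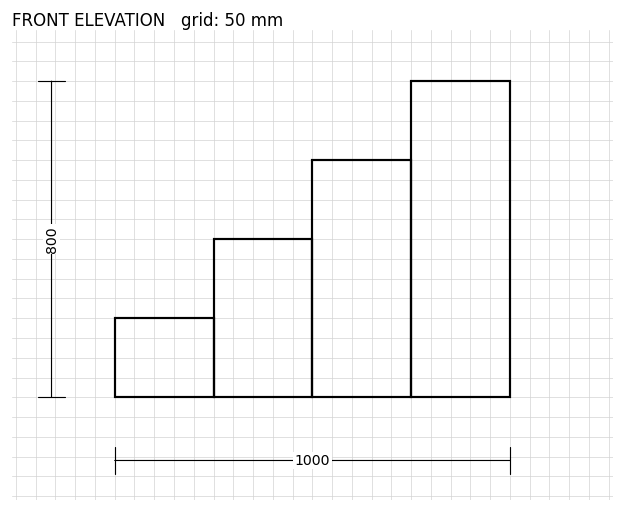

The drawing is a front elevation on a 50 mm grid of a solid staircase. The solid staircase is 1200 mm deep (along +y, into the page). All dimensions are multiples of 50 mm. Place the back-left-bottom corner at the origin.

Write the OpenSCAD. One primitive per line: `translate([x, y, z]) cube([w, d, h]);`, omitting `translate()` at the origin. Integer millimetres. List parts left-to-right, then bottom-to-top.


cube([250, 1200, 200]);
translate([250, 0, 0]) cube([250, 1200, 400]);
translate([500, 0, 0]) cube([250, 1200, 600]);
translate([750, 0, 0]) cube([250, 1200, 800]);


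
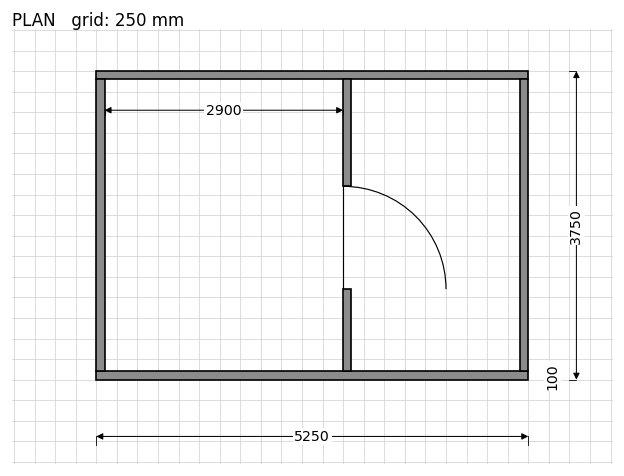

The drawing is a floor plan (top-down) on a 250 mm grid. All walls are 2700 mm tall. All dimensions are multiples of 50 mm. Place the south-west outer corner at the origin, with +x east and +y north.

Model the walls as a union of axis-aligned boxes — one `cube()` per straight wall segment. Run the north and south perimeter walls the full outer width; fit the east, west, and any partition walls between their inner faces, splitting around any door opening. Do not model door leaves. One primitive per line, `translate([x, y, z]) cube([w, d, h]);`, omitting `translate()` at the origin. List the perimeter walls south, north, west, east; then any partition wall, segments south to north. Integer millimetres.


cube([5250, 100, 2700]);
translate([0, 3650, 0]) cube([5250, 100, 2700]);
translate([0, 100, 0]) cube([100, 3550, 2700]);
translate([5150, 100, 0]) cube([100, 3550, 2700]);
translate([3000, 100, 0]) cube([100, 1000, 2700]);
translate([3000, 2350, 0]) cube([100, 1300, 2700]);


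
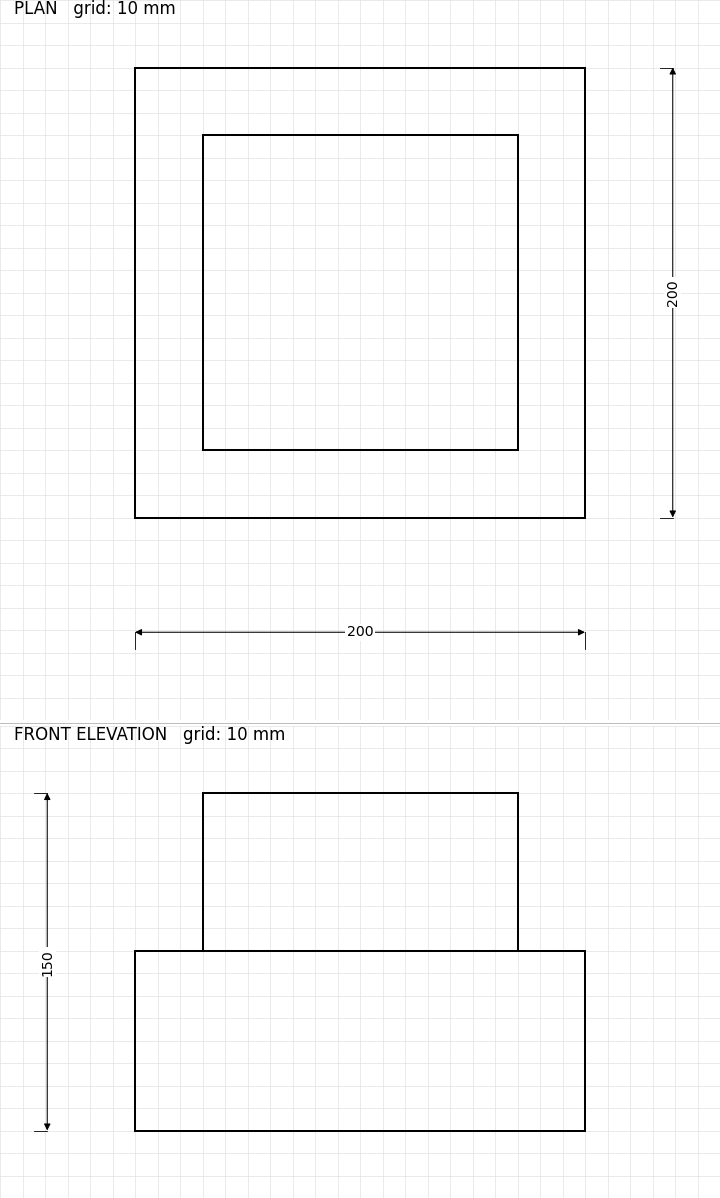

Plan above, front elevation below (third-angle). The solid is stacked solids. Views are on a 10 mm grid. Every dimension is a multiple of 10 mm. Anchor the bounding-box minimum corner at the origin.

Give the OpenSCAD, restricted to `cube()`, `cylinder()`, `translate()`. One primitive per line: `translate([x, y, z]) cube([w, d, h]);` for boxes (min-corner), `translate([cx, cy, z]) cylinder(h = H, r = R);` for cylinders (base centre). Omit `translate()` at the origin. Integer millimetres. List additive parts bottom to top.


cube([200, 200, 80]);
translate([30, 30, 80]) cube([140, 140, 70]);


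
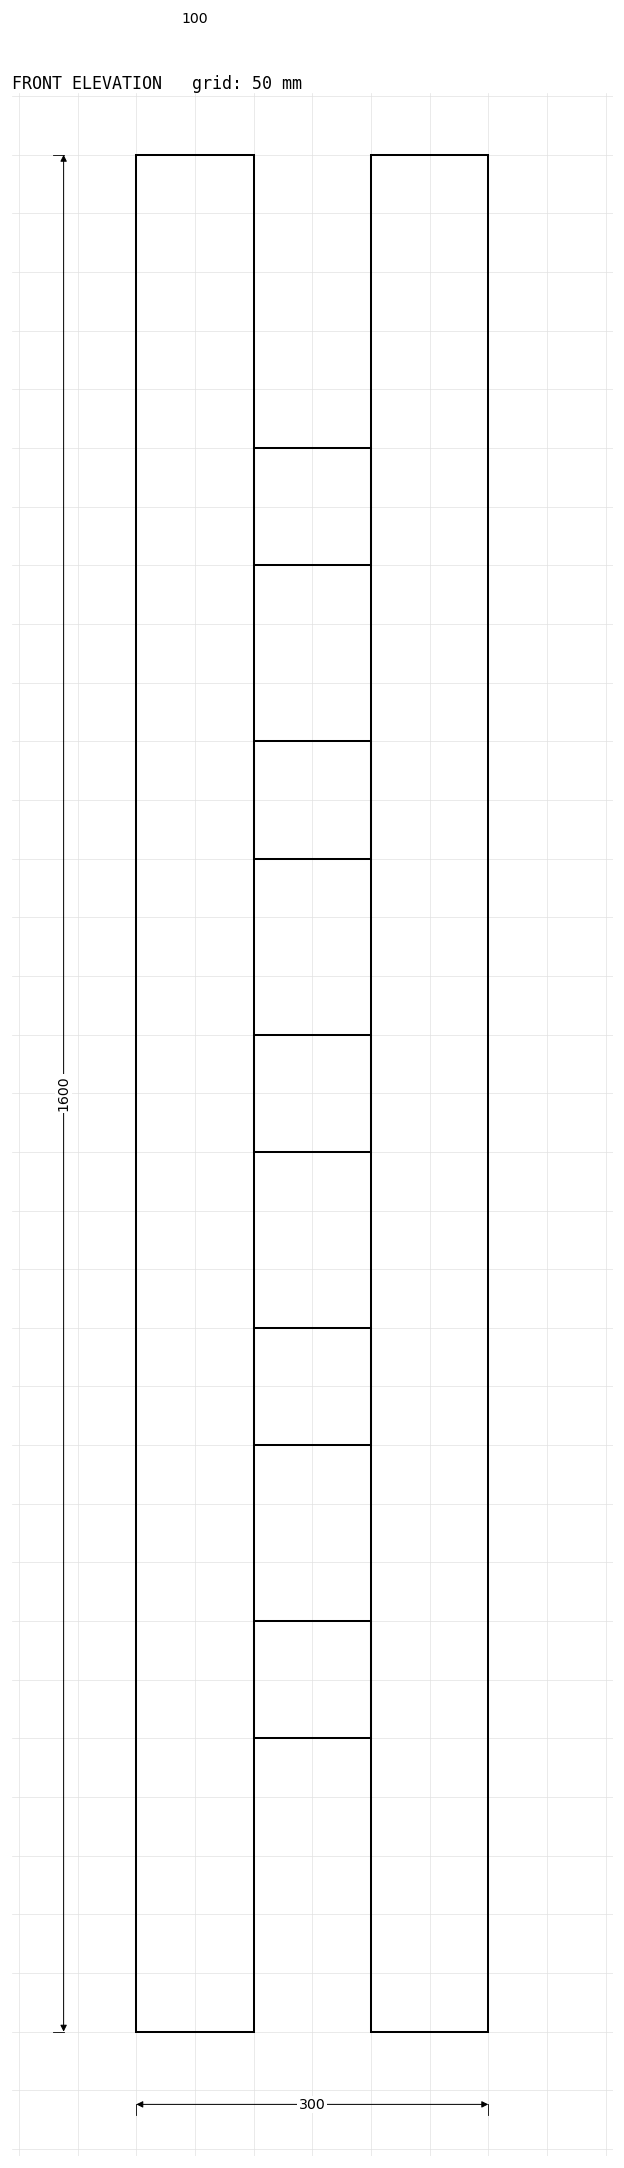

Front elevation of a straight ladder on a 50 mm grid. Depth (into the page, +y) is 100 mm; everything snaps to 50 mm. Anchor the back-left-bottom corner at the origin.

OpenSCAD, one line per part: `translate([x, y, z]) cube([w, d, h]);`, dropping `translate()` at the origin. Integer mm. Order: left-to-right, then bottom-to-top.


cube([100, 100, 1600]);
translate([100, 0, 250]) cube([100, 100, 100]);
translate([100, 0, 500]) cube([100, 100, 100]);
translate([100, 0, 750]) cube([100, 100, 100]);
translate([100, 0, 1000]) cube([100, 100, 100]);
translate([100, 0, 1250]) cube([100, 100, 100]);
translate([200, 0, 0]) cube([100, 100, 1600]);
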